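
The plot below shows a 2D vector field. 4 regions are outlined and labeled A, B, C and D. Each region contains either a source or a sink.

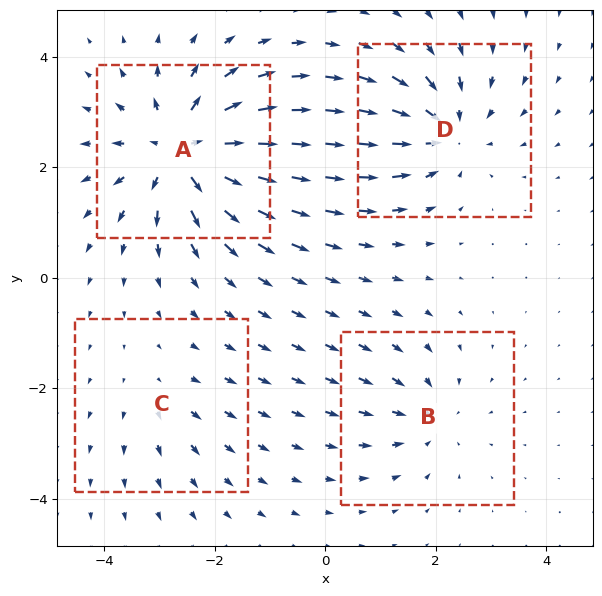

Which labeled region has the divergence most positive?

Divergence at each region's feature centre — A: about +7, B: about -3, C: about +2, D: about -5. Region A is most positive.

A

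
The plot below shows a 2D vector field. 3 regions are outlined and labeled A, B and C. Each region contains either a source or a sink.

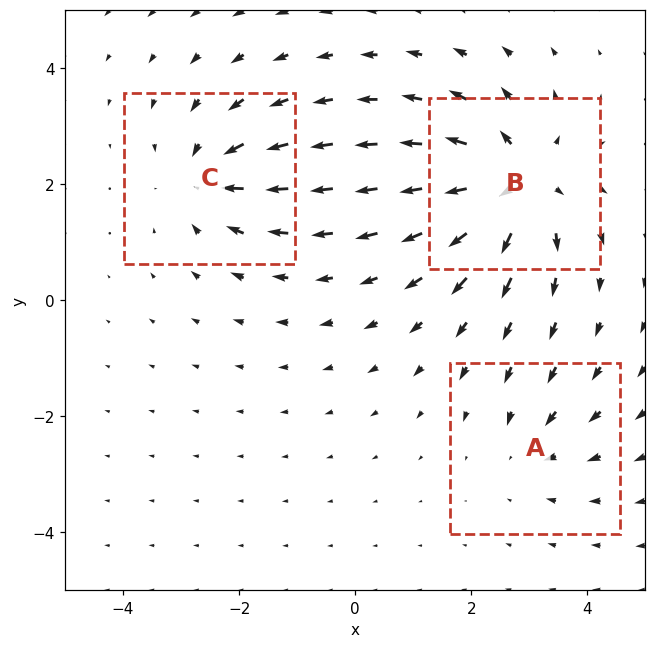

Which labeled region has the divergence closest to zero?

Divergence at each region's feature centre — A: about -2, B: about +5, C: about -3. Region A is closest to zero.

A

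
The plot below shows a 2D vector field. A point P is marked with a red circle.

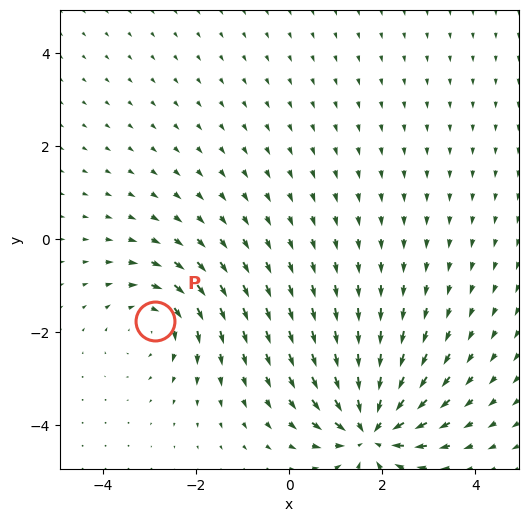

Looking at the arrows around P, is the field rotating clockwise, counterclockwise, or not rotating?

clockwise

Near P at (-2.9, -1.8) the arrows circulate clockwise. The curl (z-component) there is about -3; negative curl means clockwise rotation.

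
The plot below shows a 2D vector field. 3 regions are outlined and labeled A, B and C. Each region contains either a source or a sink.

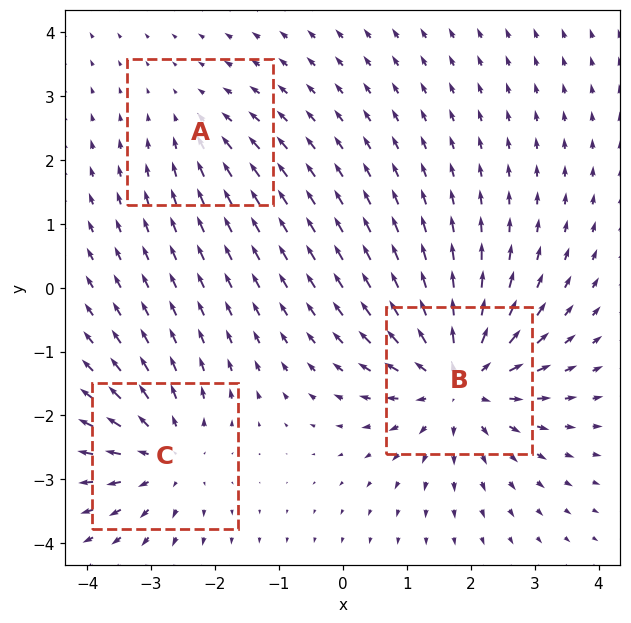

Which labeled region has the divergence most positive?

B

Divergence at each region's feature centre — A: about -2, B: about +5, C: about +3. Region B is most positive.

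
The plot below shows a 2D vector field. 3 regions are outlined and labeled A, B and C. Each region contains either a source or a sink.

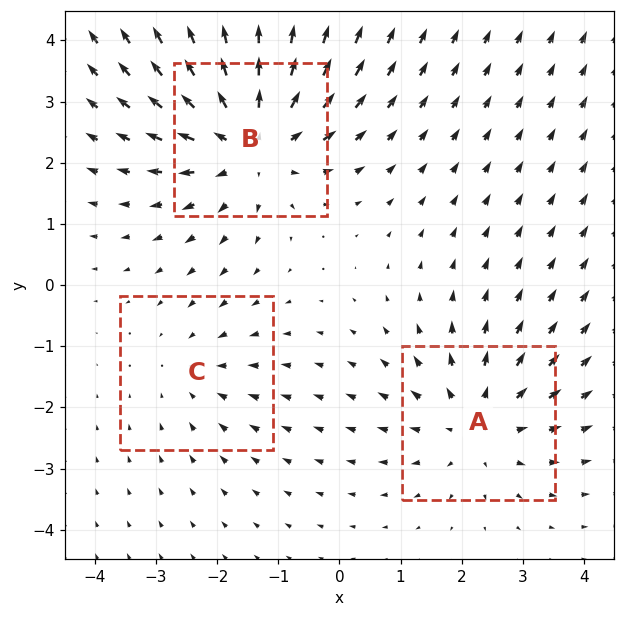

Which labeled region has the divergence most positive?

B

Divergence at each region's feature centre — A: about +3, B: about +4, C: about -2. Region B is most positive.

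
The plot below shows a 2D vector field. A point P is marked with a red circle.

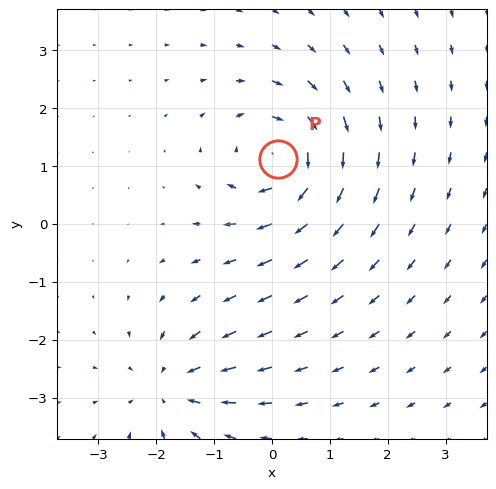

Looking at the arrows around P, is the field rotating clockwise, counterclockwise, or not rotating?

Near P at (0.1, 1.1) the arrows circulate clockwise. The curl (z-component) there is about -5; negative curl means clockwise rotation.

clockwise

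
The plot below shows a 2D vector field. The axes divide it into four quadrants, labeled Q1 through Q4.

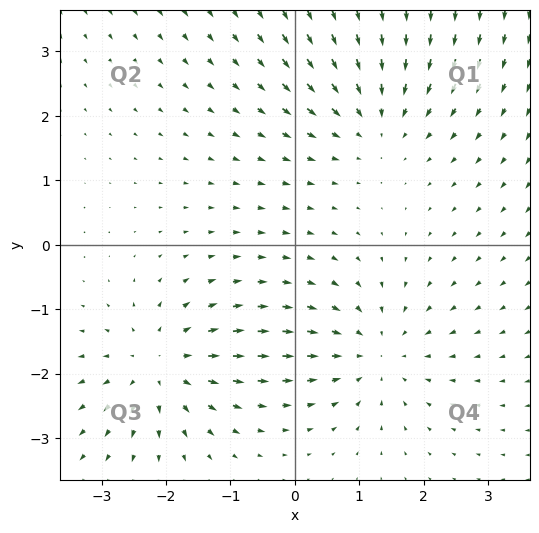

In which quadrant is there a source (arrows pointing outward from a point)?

Q3

The source sits at approximately (-2.1, -1.9), which lies in quadrant Q3. The divergence there is about +3, positive as expected for a source.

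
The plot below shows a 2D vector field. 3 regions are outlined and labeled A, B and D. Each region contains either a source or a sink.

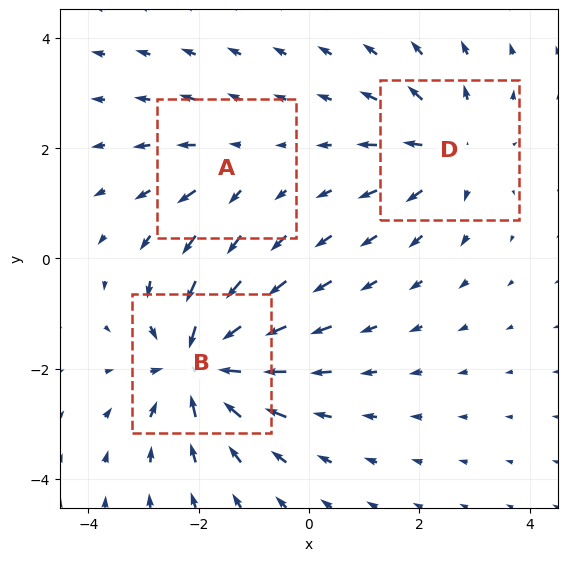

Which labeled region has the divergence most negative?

Divergence at each region's feature centre — A: about +2, B: about -5, D: about +3. Region B is most negative.

B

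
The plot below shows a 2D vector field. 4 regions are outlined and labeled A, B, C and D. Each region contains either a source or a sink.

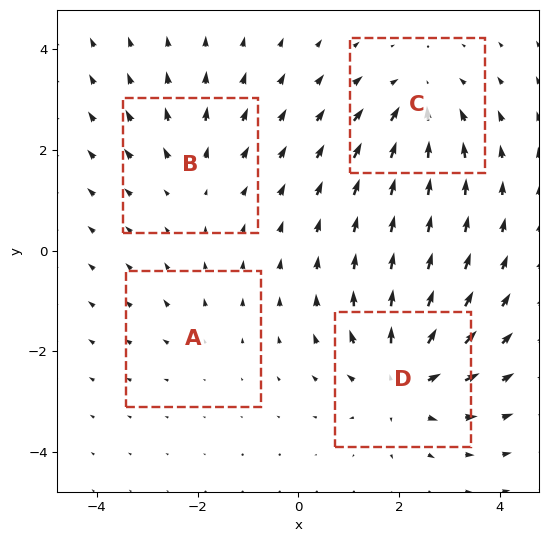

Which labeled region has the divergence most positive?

Divergence at each region's feature centre — A: about +2, B: about +3, C: about -5, D: about +6. Region D is most positive.

D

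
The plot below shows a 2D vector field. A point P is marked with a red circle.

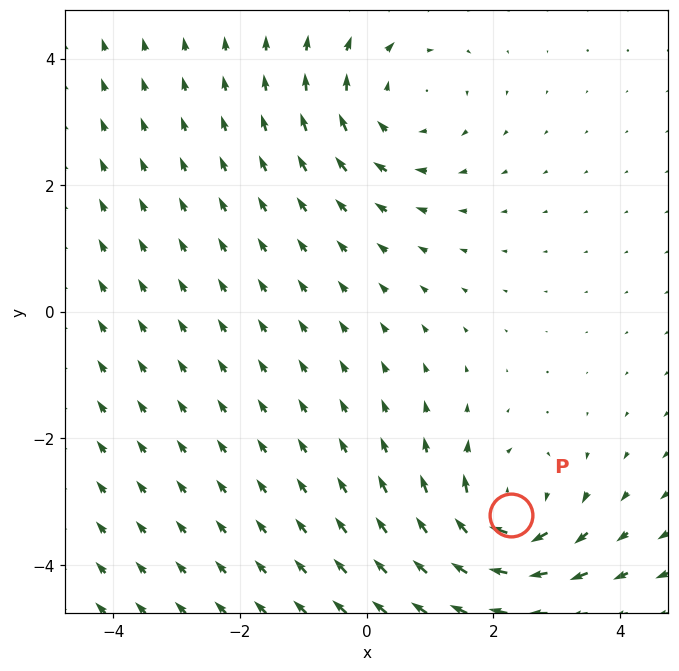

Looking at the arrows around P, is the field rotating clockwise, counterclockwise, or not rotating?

Near P at (2.3, -3.2) the arrows circulate clockwise. The curl (z-component) there is about -5; negative curl means clockwise rotation.

clockwise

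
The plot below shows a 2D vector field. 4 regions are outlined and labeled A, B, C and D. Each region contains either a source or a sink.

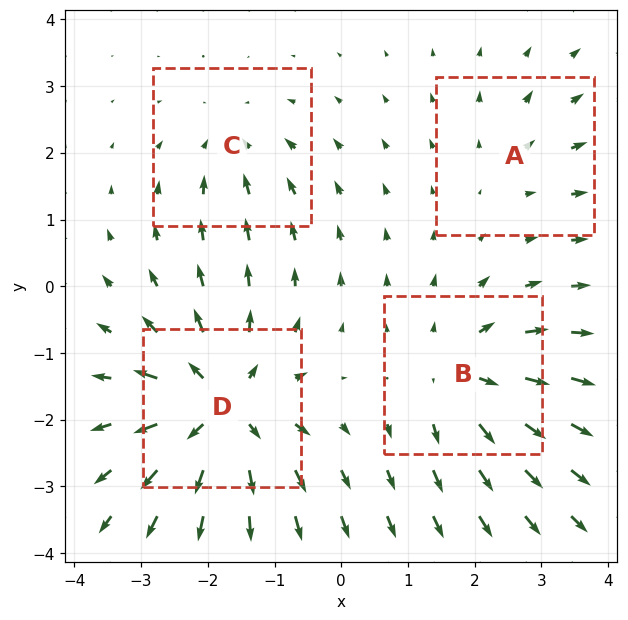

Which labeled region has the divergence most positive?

Divergence at each region's feature centre — A: about +2, B: about +5, C: about -3, D: about +8. Region D is most positive.

D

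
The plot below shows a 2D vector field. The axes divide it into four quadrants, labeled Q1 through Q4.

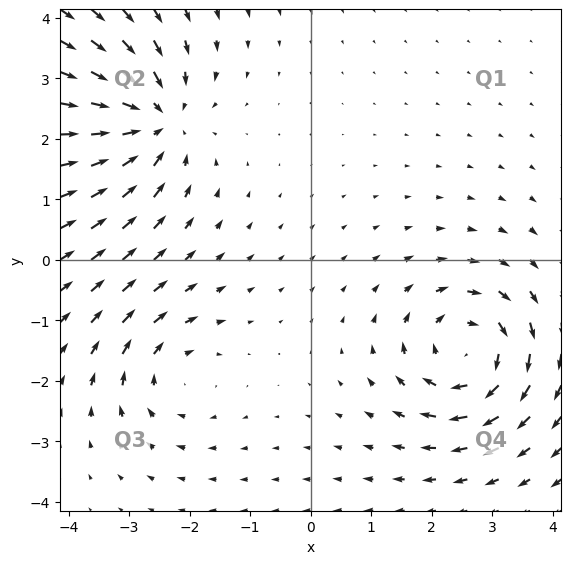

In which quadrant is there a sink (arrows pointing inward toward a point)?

Q2

The sink sits at approximately (-2.6, 2.3), which lies in quadrant Q2. The divergence there is about -4, negative as expected for a sink.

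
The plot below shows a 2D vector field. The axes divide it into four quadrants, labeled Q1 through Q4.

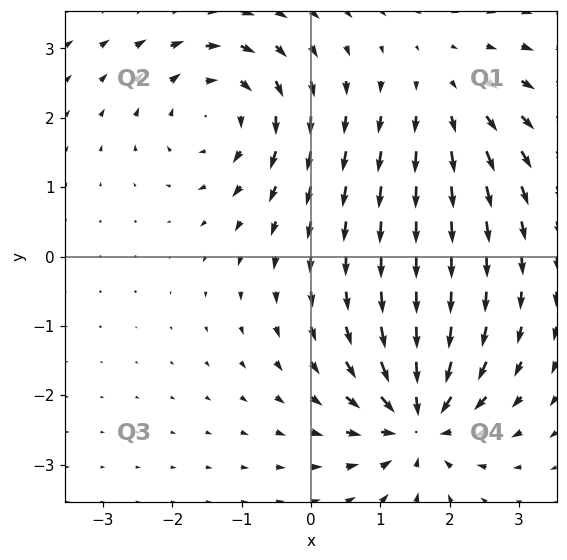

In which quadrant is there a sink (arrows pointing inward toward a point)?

Q4

The sink sits at approximately (1.5, -2.4), which lies in quadrant Q4. The divergence there is about -7, negative as expected for a sink.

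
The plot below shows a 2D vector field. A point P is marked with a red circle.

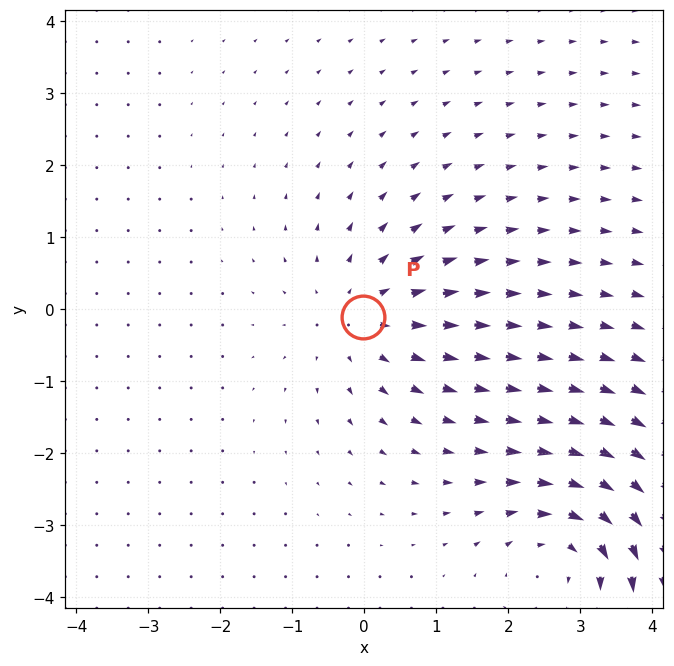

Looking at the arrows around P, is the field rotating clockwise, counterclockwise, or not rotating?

Near P at (-0.0, -0.1) the arrows show no circulation. The curl there is ≈0.

not rotating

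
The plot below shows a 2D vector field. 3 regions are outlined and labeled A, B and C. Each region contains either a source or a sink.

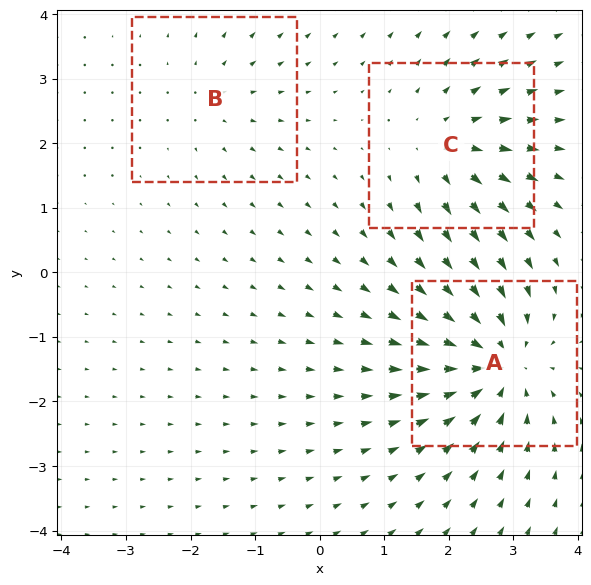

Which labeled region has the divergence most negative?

Divergence at each region's feature centre — A: about -5, B: about +2, C: about +3. Region A is most negative.

A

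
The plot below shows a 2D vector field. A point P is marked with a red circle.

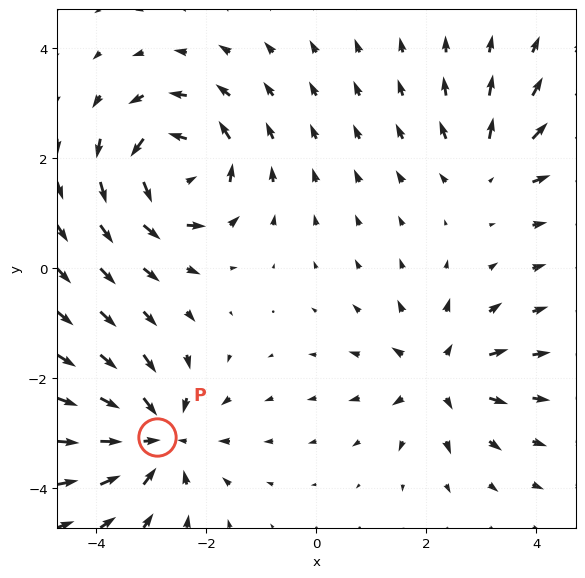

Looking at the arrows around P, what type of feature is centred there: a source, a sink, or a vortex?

sink

At P (-2.9, -3.1) the arrows converge inward. Divergence about -5, curl ≈0 — negative divergence with near-zero curl is a sink.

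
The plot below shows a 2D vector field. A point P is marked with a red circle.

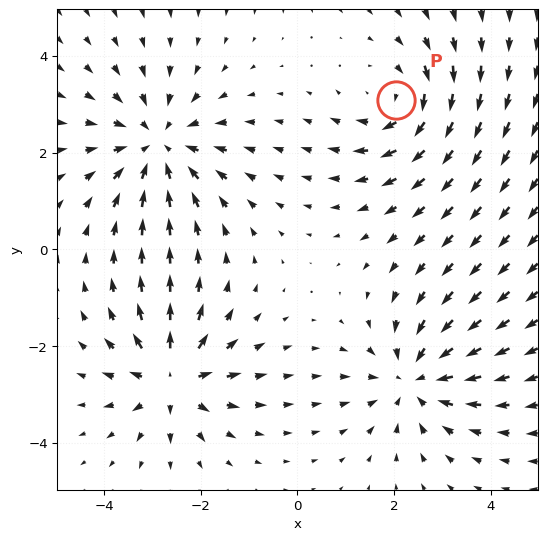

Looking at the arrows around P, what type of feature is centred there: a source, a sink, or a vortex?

vortex

At P (2.0, 3.1) the arrows circulate clockwise. Divergence ≈0, curl about -3 — near-zero divergence with nonzero curl is a vortex.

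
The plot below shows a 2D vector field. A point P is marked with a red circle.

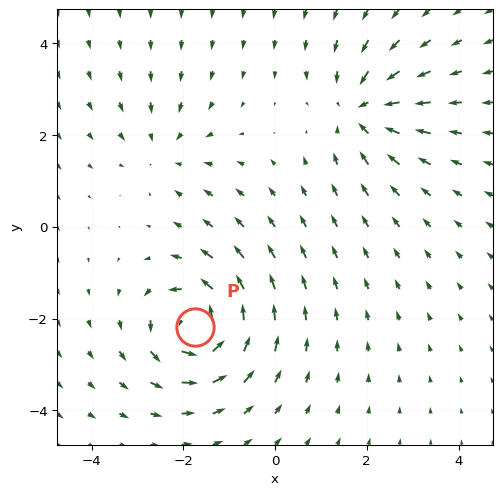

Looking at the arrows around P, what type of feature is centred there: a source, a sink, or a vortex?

At P (-1.7, -2.2) the arrows circulate counterclockwise. Divergence ≈0, curl about +6 — near-zero divergence with nonzero curl is a vortex.

vortex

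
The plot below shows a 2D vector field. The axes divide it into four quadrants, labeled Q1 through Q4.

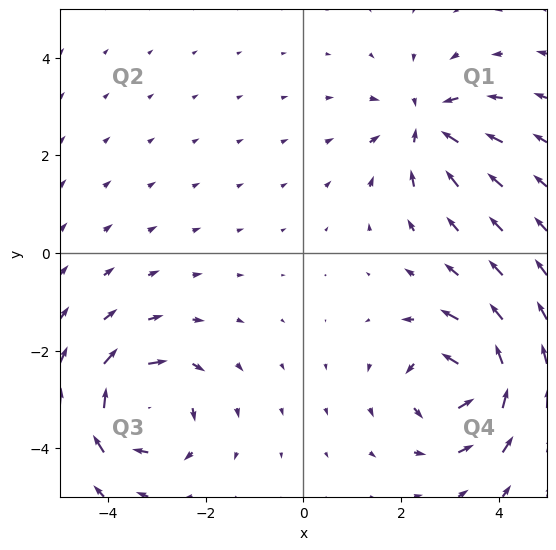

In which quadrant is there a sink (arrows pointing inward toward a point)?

The sink sits at approximately (2.5, 2.6), which lies in quadrant Q1. The divergence there is about -4, negative as expected for a sink.

Q1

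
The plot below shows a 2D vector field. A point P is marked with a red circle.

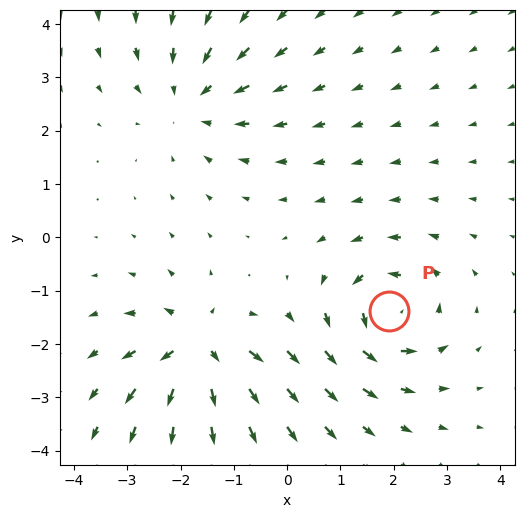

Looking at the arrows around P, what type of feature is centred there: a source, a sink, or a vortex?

At P (1.9, -1.4) the arrows circulate counterclockwise. Divergence ≈0, curl about +6 — near-zero divergence with nonzero curl is a vortex.

vortex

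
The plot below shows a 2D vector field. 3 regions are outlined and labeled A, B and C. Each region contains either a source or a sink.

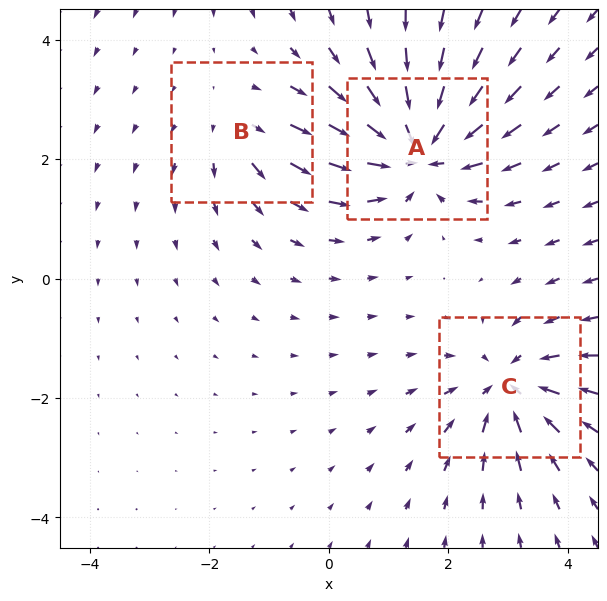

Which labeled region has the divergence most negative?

Divergence at each region's feature centre — A: about -6, B: about +2, C: about -4. Region A is most negative.

A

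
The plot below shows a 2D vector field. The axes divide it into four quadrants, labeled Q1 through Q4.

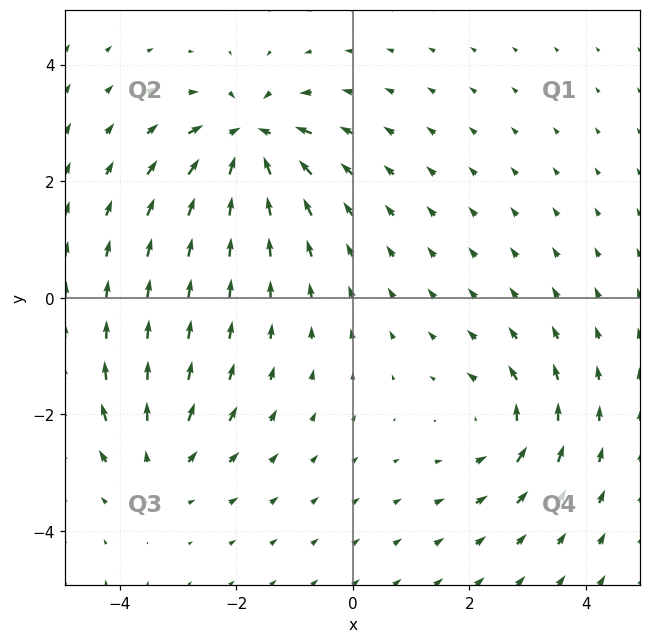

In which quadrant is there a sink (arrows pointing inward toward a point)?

The sink sits at approximately (-1.8, 2.7), which lies in quadrant Q2. The divergence there is about -7, negative as expected for a sink.

Q2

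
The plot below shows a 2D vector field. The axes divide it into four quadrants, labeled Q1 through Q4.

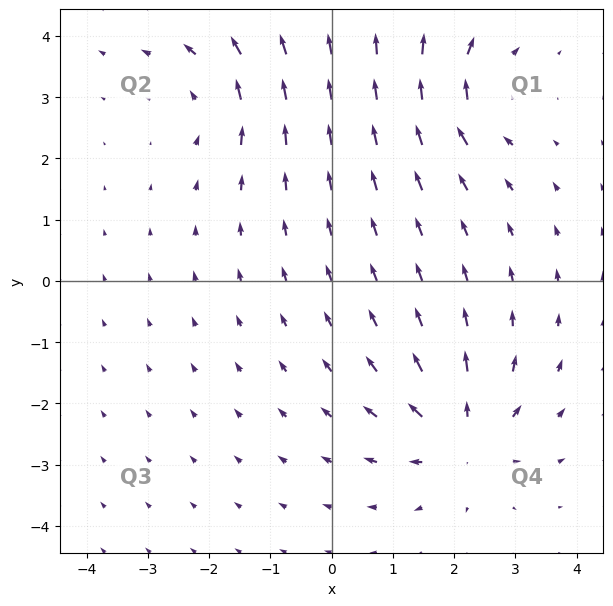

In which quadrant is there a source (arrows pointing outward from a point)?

Q4

The source sits at approximately (2.1, -2.5), which lies in quadrant Q4. The divergence there is about +4, positive as expected for a source.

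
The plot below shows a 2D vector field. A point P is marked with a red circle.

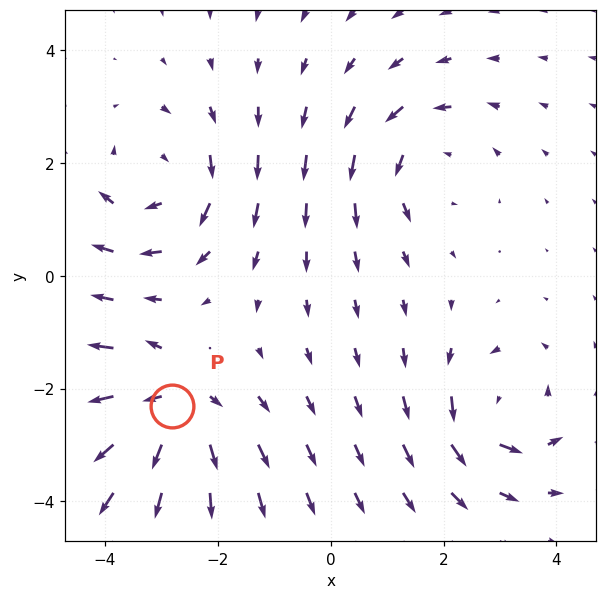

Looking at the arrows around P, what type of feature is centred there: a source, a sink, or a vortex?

source

At P (-2.8, -2.3) the arrows spread outward. Divergence about +6, curl ≈0 — positive divergence with near-zero curl is a source.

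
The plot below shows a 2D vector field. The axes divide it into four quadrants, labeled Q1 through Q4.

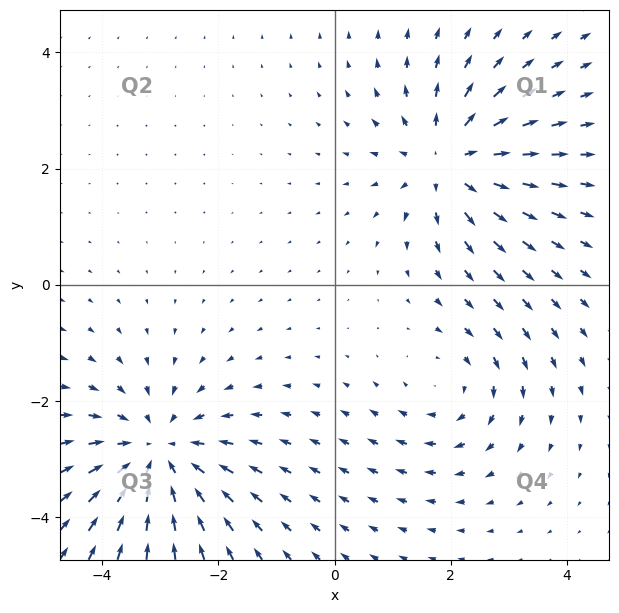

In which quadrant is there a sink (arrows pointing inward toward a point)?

Q3

The sink sits at approximately (-3.0, -2.9), which lies in quadrant Q3. The divergence there is about -4, negative as expected for a sink.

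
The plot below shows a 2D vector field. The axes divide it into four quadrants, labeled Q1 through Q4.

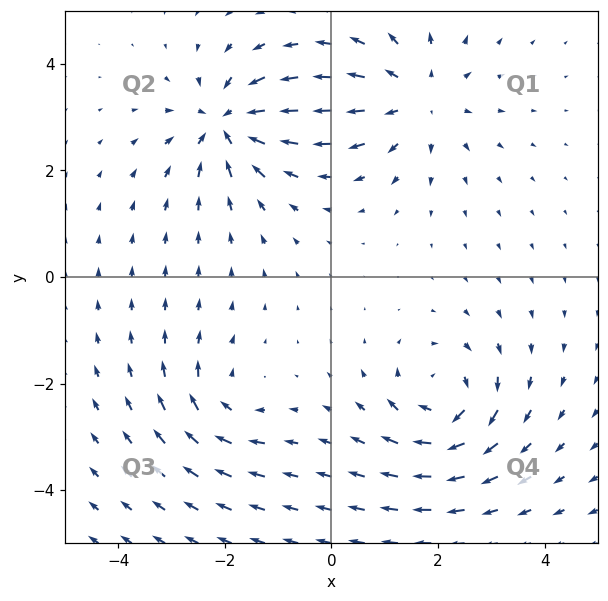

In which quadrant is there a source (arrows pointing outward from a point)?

Q1

The source sits at approximately (1.6, 3.4), which lies in quadrant Q1. The divergence there is about +4, positive as expected for a source.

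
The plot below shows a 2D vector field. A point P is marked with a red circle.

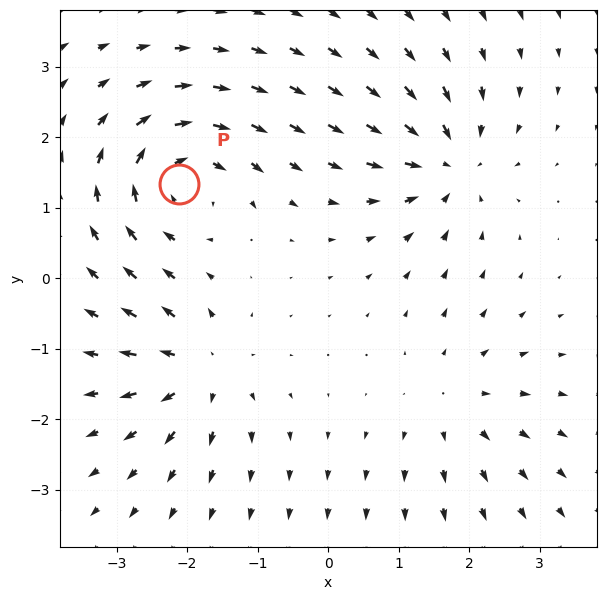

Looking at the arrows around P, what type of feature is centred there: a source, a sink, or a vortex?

vortex

At P (-2.1, 1.3) the arrows circulate clockwise. Divergence ≈0, curl about -6 — near-zero divergence with nonzero curl is a vortex.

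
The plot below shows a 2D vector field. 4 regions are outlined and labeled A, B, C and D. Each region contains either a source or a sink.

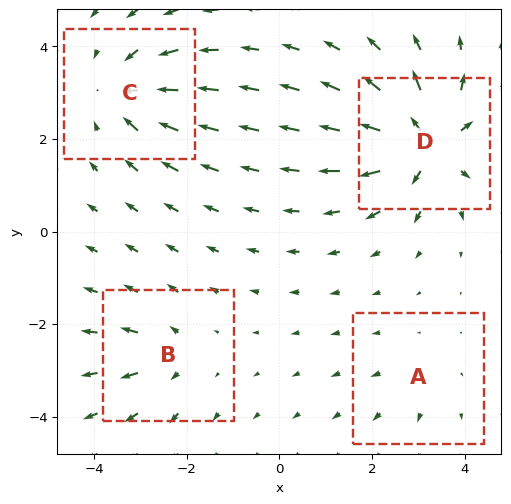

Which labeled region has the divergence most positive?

Divergence at each region's feature centre — A: about +2, B: about +4, C: about -6, D: about +9. Region D is most positive.

D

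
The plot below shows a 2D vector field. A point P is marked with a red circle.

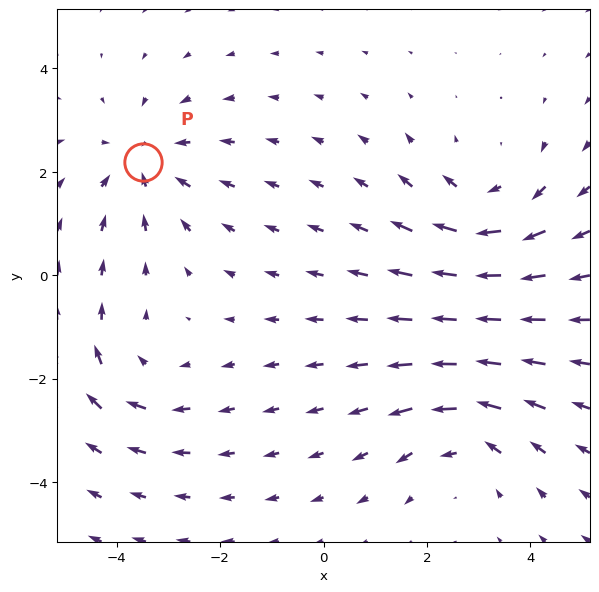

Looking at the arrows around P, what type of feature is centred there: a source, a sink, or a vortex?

sink

At P (-3.5, 2.2) the arrows converge inward. Divergence about -4, curl ≈0 — negative divergence with near-zero curl is a sink.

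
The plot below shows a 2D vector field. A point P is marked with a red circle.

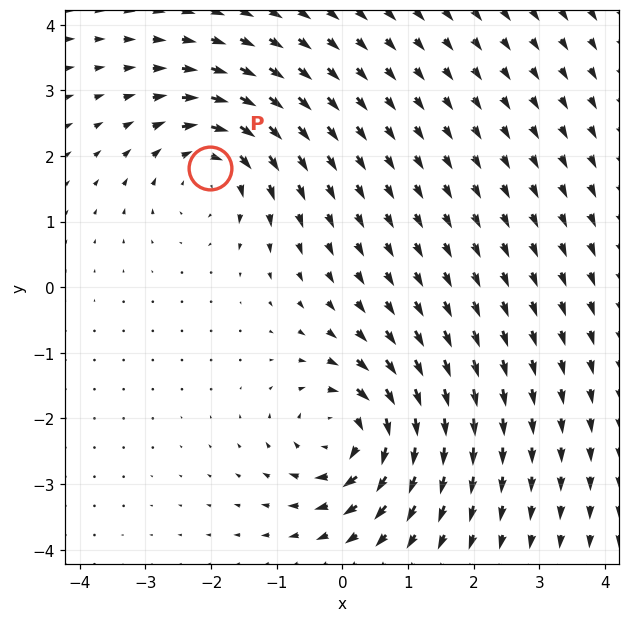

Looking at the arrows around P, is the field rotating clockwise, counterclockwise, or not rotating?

clockwise

Near P at (-2.0, 1.8) the arrows circulate clockwise. The curl (z-component) there is about -5; negative curl means clockwise rotation.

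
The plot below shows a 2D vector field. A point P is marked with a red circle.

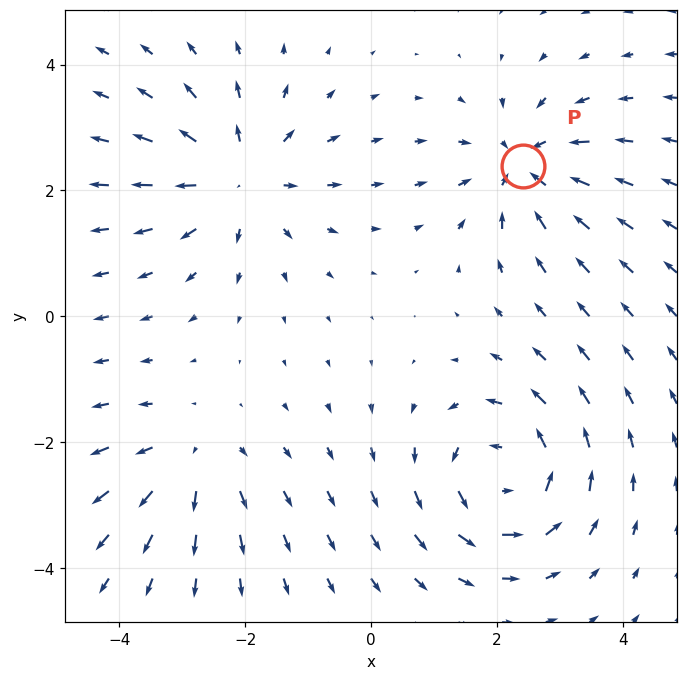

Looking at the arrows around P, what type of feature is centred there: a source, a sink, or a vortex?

At P (2.4, 2.4) the arrows converge inward. Divergence about -5, curl ≈0 — negative divergence with near-zero curl is a sink.

sink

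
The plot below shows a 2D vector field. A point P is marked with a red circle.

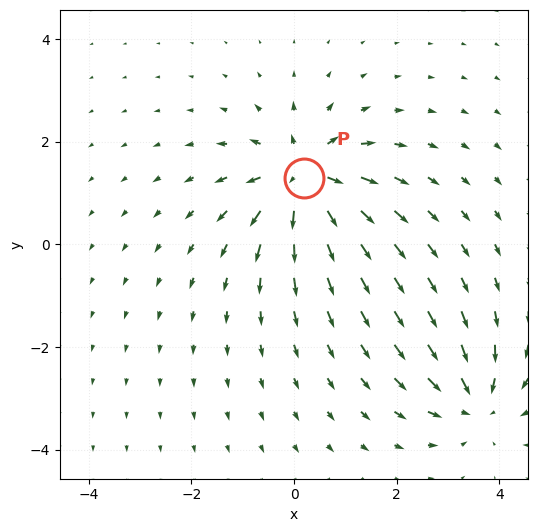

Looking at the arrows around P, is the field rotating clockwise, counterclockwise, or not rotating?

Near P at (0.2, 1.3) the arrows show no circulation. The curl there is ≈0.

not rotating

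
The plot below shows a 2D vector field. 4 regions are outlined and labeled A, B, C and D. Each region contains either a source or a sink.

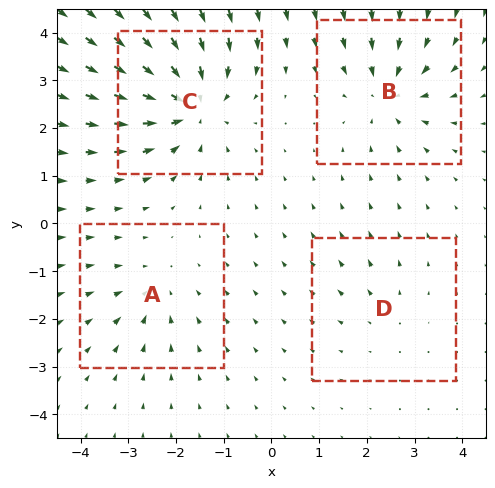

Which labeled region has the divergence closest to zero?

Divergence at each region's feature centre — A: about -3, B: about -5, C: about -7, D: about +2. Region D is closest to zero.

D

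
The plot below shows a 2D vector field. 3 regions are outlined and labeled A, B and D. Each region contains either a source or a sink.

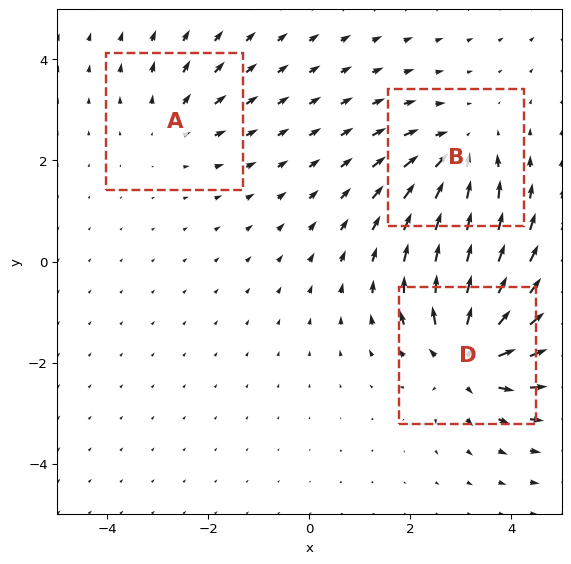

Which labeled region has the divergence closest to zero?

A

Divergence at each region's feature centre — A: about +2, B: about -4, D: about +5. Region A is closest to zero.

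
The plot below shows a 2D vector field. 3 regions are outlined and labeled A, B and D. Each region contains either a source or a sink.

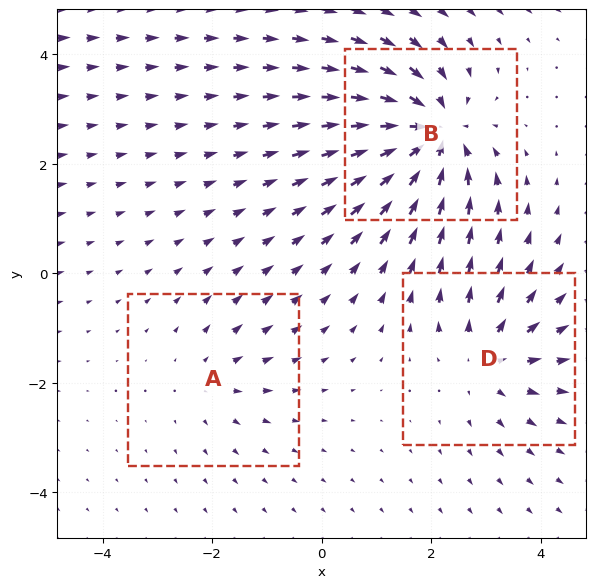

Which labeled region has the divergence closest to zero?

Divergence at each region's feature centre — A: about +2, B: about -5, D: about +3. Region A is closest to zero.

A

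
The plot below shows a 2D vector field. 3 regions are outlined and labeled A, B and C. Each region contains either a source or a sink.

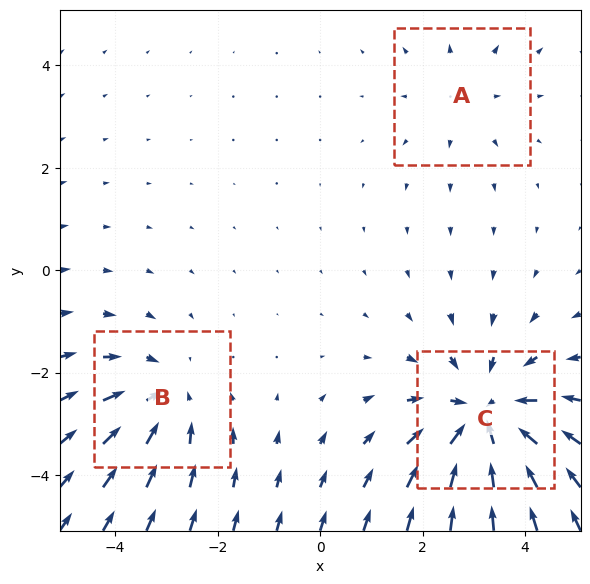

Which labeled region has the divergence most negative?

C

Divergence at each region's feature centre — A: about +2, B: about -3, C: about -4. Region C is most negative.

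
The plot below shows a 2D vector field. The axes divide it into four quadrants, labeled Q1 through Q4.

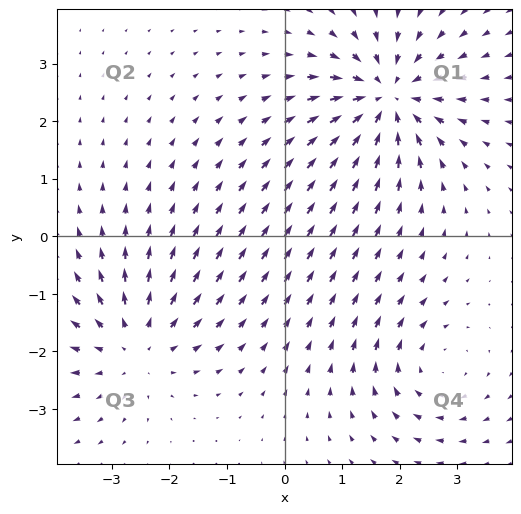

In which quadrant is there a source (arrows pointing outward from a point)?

The source sits at approximately (-2.6, -1.9), which lies in quadrant Q3. The divergence there is about +3, positive as expected for a source.

Q3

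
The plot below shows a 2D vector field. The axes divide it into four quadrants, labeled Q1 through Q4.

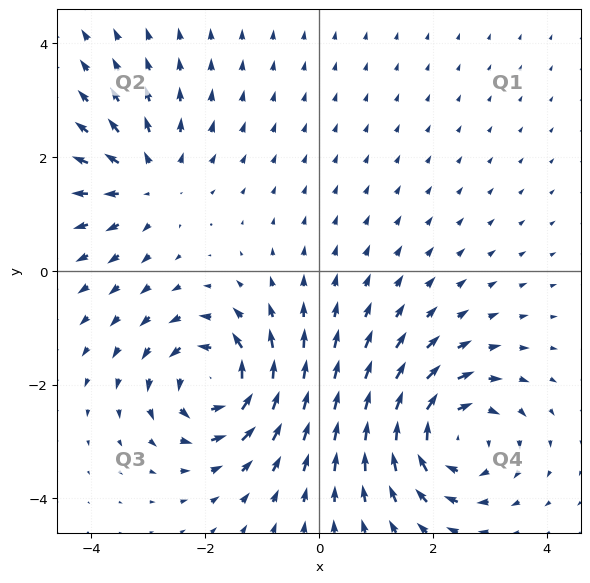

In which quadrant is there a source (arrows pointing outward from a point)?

The source sits at approximately (-3.0, 1.6), which lies in quadrant Q2. The divergence there is about +4, positive as expected for a source.

Q2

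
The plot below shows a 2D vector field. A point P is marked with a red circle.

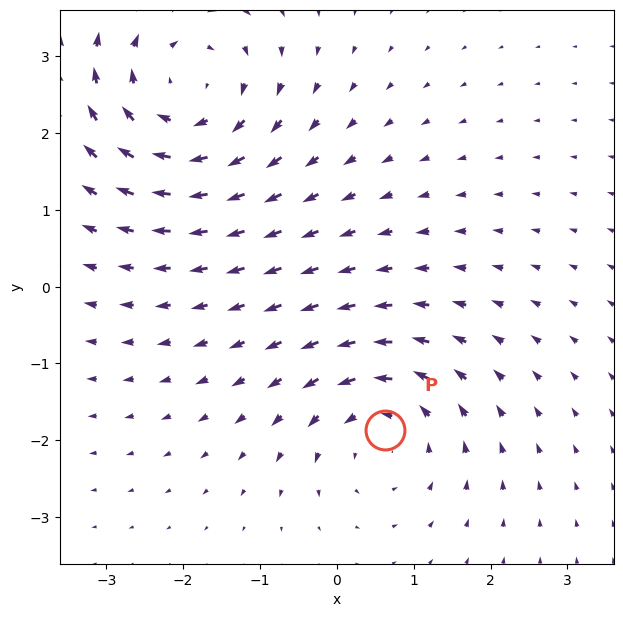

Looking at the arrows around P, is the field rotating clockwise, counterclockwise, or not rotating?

counterclockwise

Near P at (0.6, -1.9) the arrows circulate counterclockwise. The curl (z-component) there is about +4; positive curl means counterclockwise rotation.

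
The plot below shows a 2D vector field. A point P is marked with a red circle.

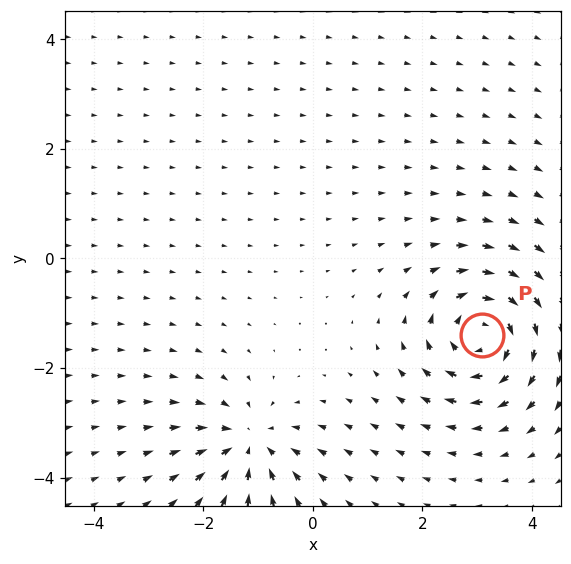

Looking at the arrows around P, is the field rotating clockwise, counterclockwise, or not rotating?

clockwise

Near P at (3.1, -1.4) the arrows circulate clockwise. The curl (z-component) there is about -6; negative curl means clockwise rotation.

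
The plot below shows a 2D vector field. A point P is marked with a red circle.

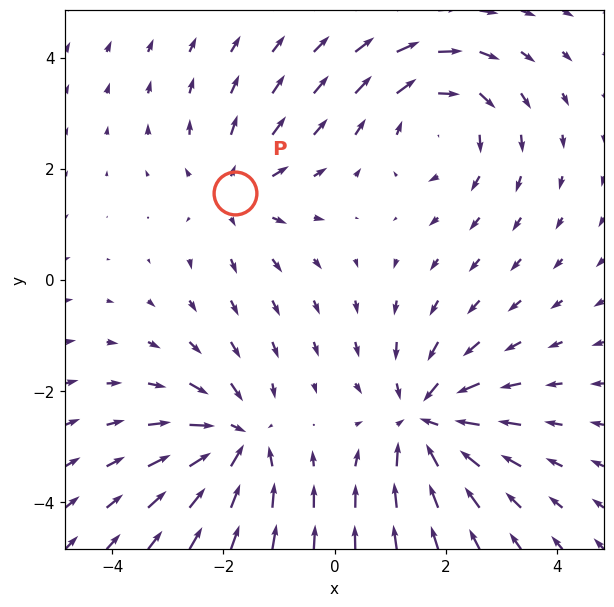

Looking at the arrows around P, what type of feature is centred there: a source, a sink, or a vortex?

At P (-1.8, 1.6) the arrows spread outward. Divergence about +2, curl ≈0 — positive divergence with near-zero curl is a source.

source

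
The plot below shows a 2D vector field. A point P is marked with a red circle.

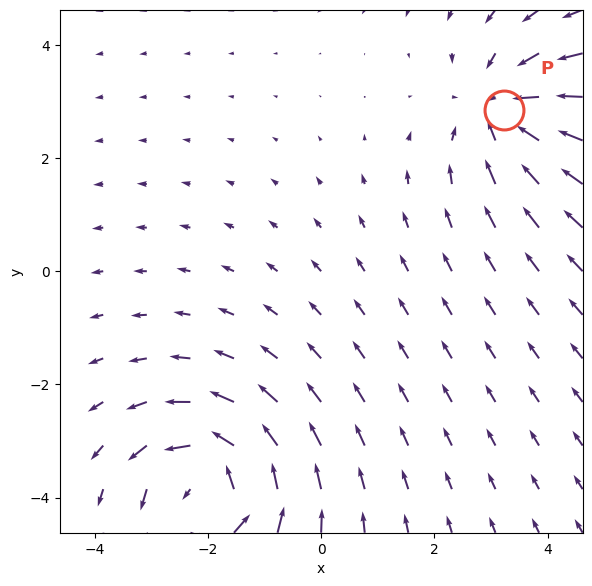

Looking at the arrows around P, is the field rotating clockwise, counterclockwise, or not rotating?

not rotating

Near P at (3.2, 2.8) the arrows show no circulation. The curl there is ≈0.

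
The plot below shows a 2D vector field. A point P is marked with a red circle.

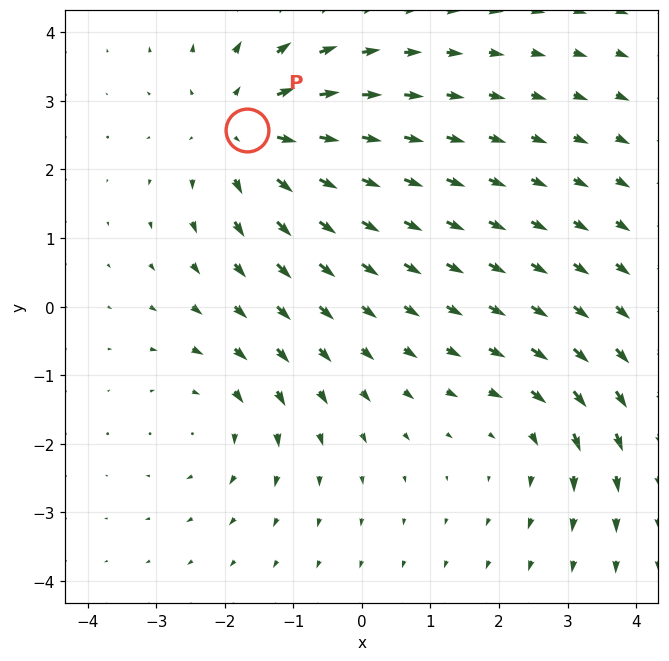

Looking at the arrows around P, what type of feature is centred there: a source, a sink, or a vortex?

At P (-1.7, 2.6) the arrows spread outward. Divergence about +4, curl ≈0 — positive divergence with near-zero curl is a source.

source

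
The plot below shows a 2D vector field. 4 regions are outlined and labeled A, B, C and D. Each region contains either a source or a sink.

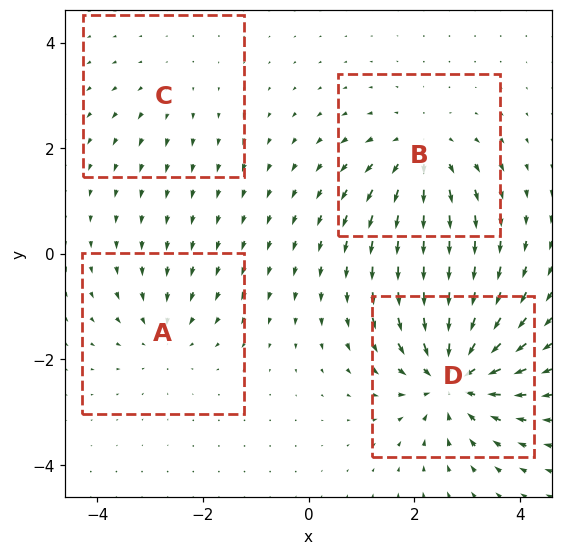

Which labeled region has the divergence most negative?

D

Divergence at each region's feature centre — A: about -3, B: about +5, C: about +2, D: about -8. Region D is most negative.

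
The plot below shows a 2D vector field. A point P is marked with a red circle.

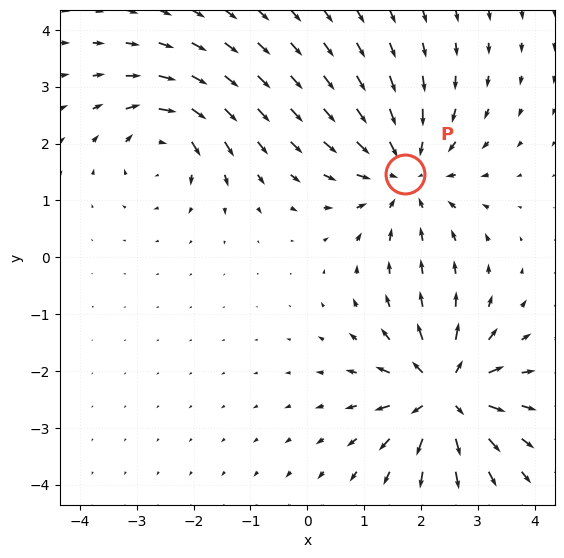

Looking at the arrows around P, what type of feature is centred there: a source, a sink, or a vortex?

At P (1.7, 1.5) the arrows converge inward. Divergence about -4, curl ≈0 — negative divergence with near-zero curl is a sink.

sink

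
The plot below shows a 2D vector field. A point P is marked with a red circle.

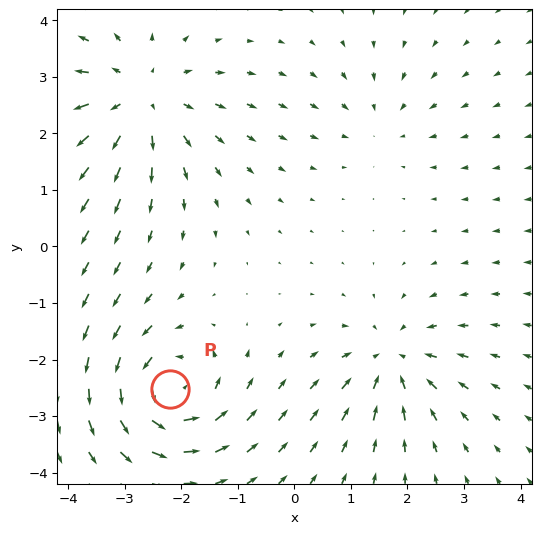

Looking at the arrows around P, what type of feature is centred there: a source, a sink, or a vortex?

At P (-2.2, -2.5) the arrows circulate counterclockwise. Divergence ≈0, curl about +6 — near-zero divergence with nonzero curl is a vortex.

vortex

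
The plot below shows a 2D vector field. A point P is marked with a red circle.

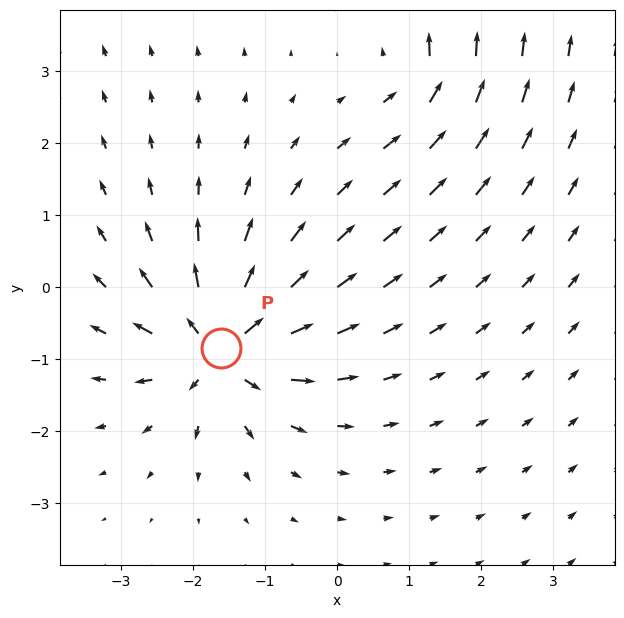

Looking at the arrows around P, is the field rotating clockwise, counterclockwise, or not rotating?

Near P at (-1.6, -0.8) the arrows show no circulation. The curl there is ≈0.

not rotating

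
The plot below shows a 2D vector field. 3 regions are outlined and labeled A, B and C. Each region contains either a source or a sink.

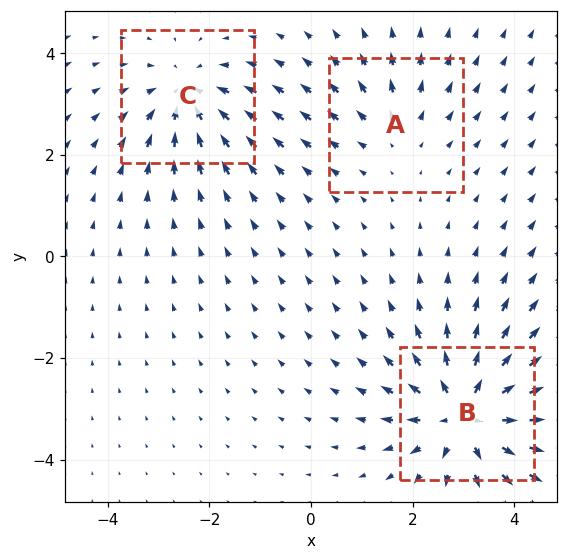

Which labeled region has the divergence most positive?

B

Divergence at each region's feature centre — A: about +2, B: about +5, C: about -3. Region B is most positive.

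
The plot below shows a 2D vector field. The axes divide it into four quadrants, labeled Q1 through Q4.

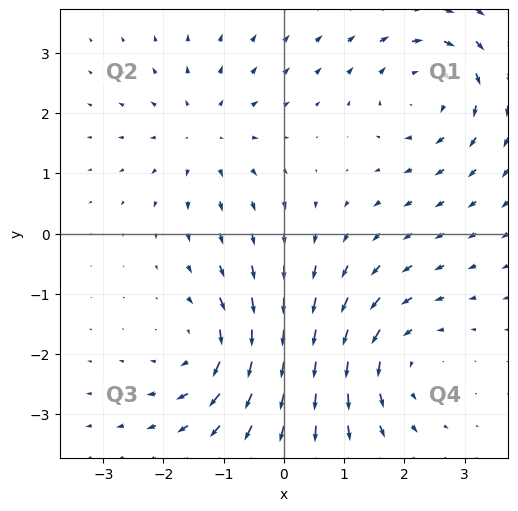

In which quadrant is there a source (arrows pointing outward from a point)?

Q2

The source sits at approximately (-1.3, 1.7), which lies in quadrant Q2. The divergence there is about +4, positive as expected for a source.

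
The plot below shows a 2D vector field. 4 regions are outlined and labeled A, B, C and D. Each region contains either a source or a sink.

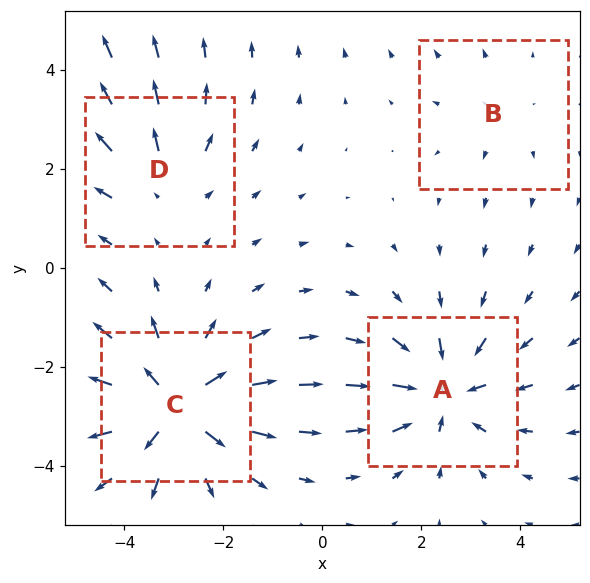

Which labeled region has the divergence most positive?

Divergence at each region's feature centre — A: about -5, B: about +2, C: about +6, D: about +3. Region C is most positive.

C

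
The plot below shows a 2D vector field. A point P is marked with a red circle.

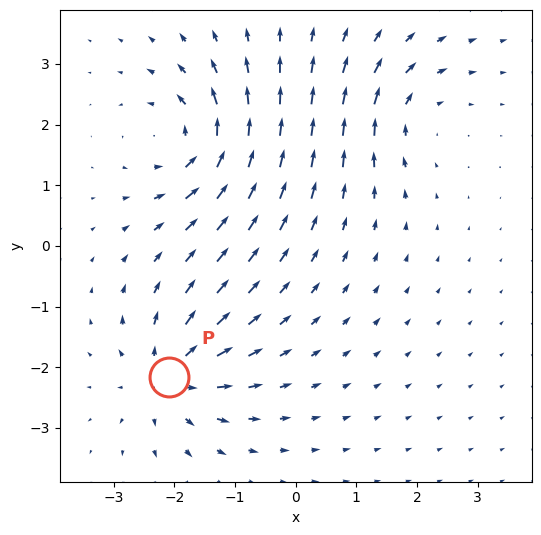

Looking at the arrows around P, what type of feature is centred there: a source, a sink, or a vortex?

source

At P (-2.1, -2.2) the arrows spread outward. Divergence about +6, curl ≈0 — positive divergence with near-zero curl is a source.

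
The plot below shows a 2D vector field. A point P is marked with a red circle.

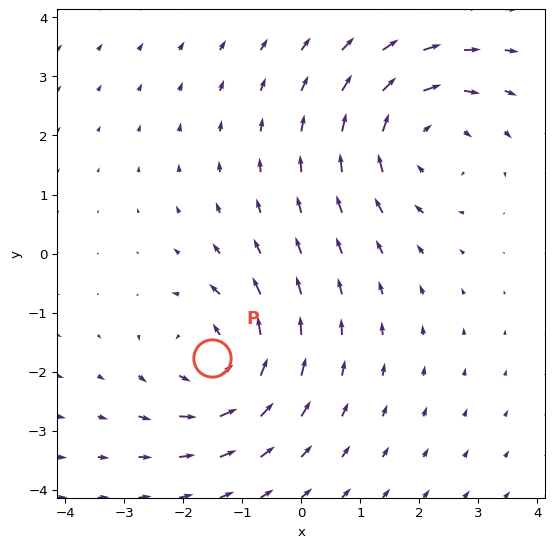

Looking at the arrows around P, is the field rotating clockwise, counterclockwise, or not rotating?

counterclockwise

Near P at (-1.5, -1.8) the arrows circulate counterclockwise. The curl (z-component) there is about +4; positive curl means counterclockwise rotation.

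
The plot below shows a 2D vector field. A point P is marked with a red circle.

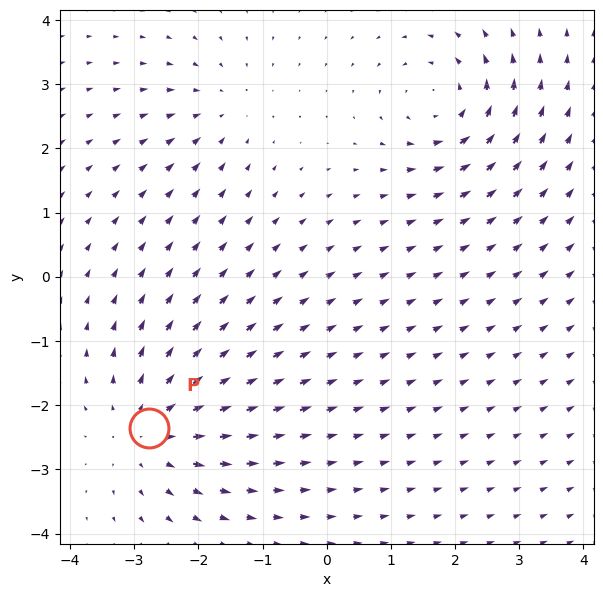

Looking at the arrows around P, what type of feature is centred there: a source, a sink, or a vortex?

source

At P (-2.8, -2.4) the arrows spread outward. Divergence about +4, curl ≈0 — positive divergence with near-zero curl is a source.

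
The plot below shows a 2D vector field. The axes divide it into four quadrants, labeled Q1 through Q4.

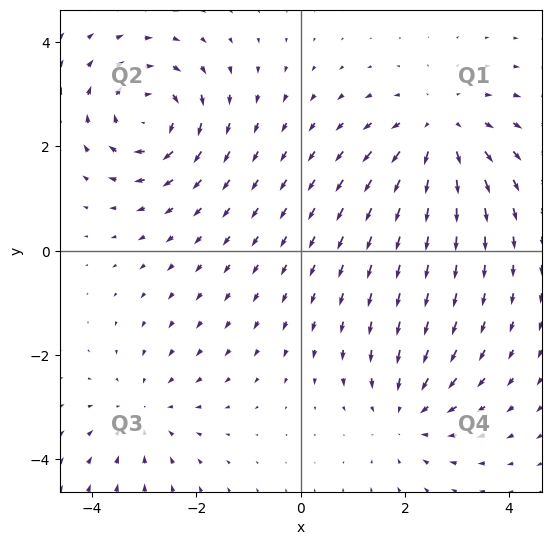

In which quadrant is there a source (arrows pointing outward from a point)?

The source sits at approximately (2.7, 2.3), which lies in quadrant Q1. The divergence there is about +4, positive as expected for a source.

Q1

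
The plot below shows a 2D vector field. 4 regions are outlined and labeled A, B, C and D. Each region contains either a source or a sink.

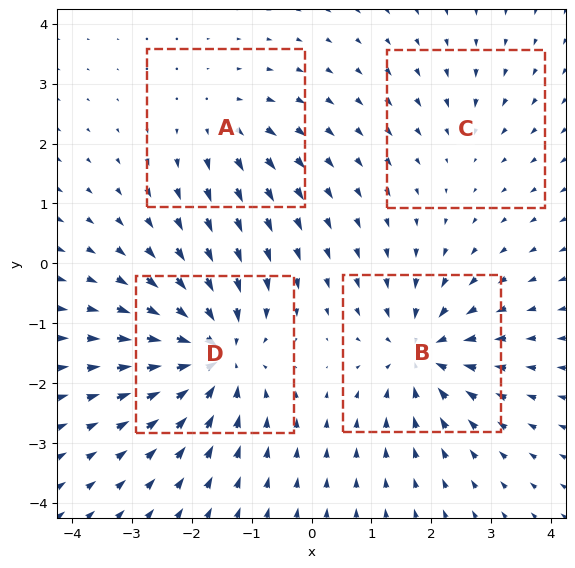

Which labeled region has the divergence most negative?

Divergence at each region's feature centre — A: about +4, B: about -6, C: about -2, D: about -8. Region D is most negative.

D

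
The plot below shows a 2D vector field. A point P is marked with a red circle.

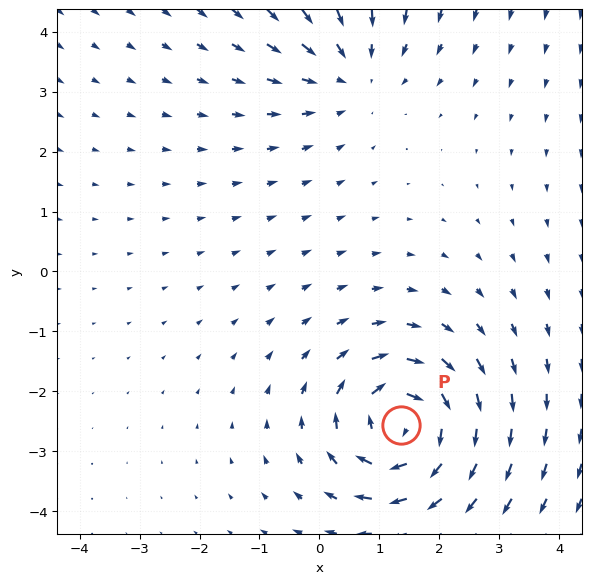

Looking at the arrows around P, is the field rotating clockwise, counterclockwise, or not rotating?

clockwise

Near P at (1.4, -2.6) the arrows circulate clockwise. The curl (z-component) there is about -5; negative curl means clockwise rotation.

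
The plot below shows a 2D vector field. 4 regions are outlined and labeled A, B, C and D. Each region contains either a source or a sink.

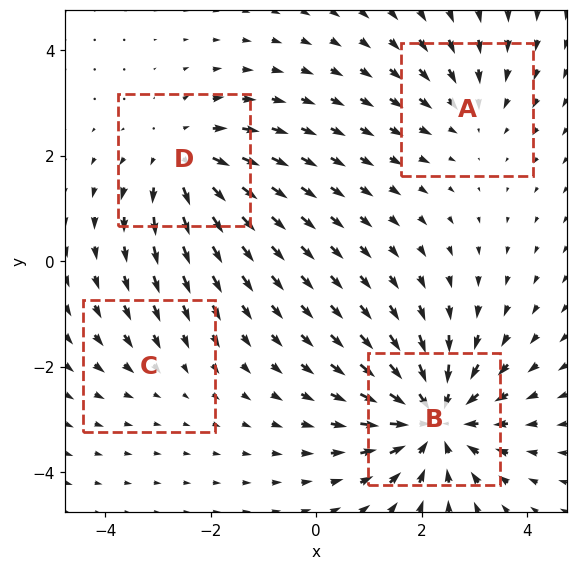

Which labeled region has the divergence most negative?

B

Divergence at each region's feature centre — A: about -3, B: about -6, C: about -2, D: about +4. Region B is most negative.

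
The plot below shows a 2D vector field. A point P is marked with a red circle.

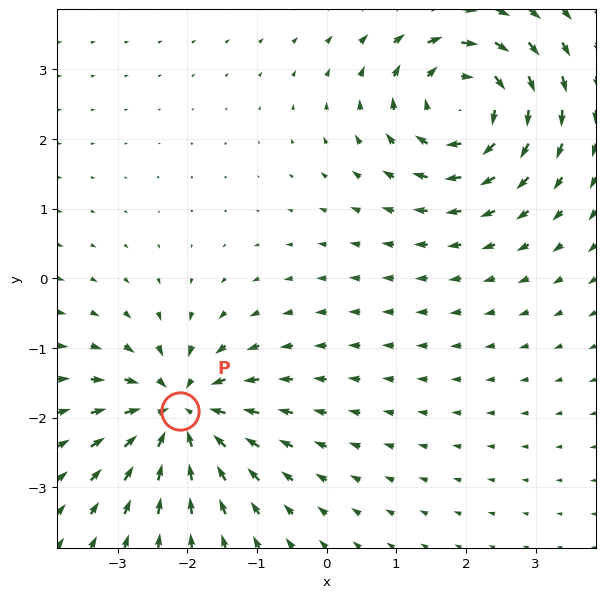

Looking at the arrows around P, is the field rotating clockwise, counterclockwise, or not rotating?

Near P at (-2.1, -1.9) the arrows show no circulation. The curl there is ≈0.

not rotating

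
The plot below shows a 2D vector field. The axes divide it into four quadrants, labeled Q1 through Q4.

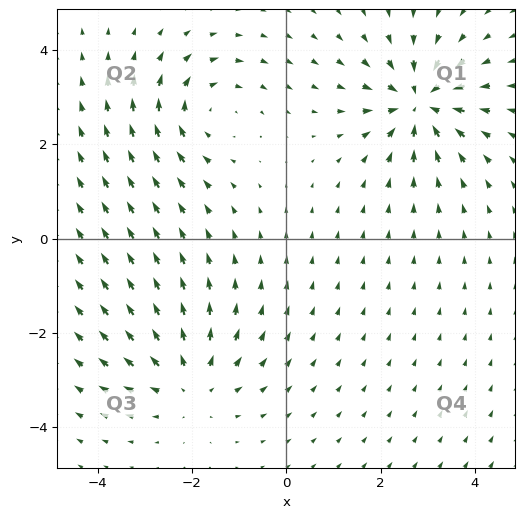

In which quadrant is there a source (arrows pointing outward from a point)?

Q3

The source sits at approximately (-2.0, -3.0), which lies in quadrant Q3. The divergence there is about +2, positive as expected for a source.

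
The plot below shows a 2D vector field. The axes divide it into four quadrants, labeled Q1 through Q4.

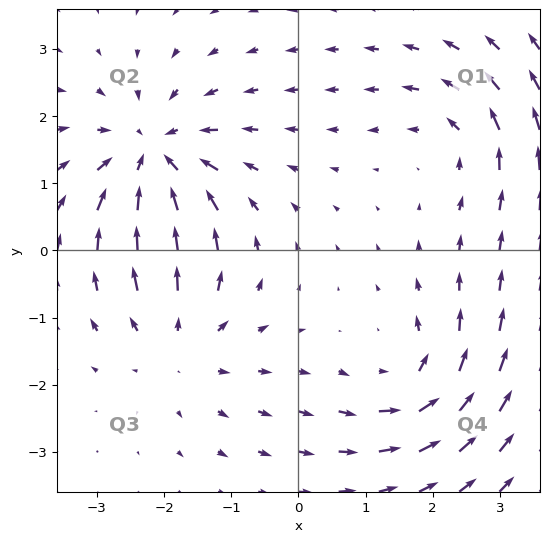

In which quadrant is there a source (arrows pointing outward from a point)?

The source sits at approximately (-1.8, -1.4), which lies in quadrant Q3. The divergence there is about +3, positive as expected for a source.

Q3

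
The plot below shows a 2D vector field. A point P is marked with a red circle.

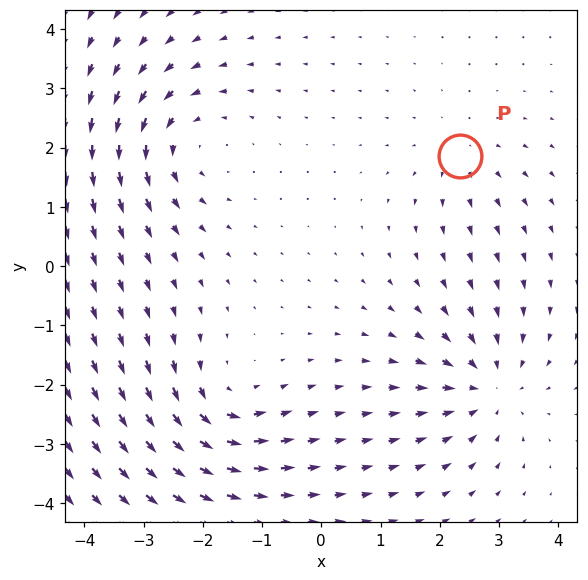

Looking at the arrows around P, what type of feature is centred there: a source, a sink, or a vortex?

source

At P (2.3, 1.9) the arrows spread outward. Divergence about +3, curl ≈0 — positive divergence with near-zero curl is a source.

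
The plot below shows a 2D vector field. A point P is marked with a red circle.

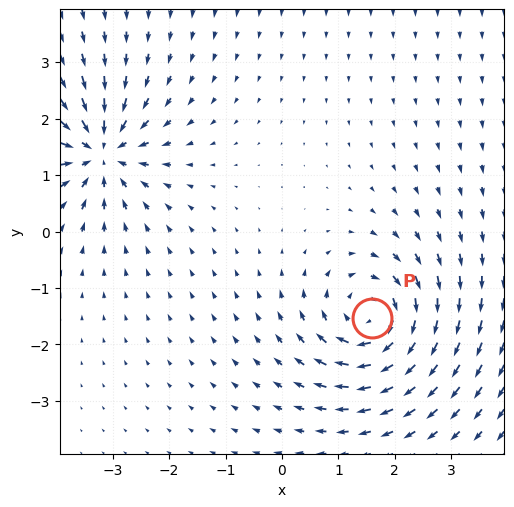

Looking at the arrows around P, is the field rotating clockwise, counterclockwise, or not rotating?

Near P at (1.6, -1.5) the arrows circulate clockwise. The curl (z-component) there is about -6; negative curl means clockwise rotation.

clockwise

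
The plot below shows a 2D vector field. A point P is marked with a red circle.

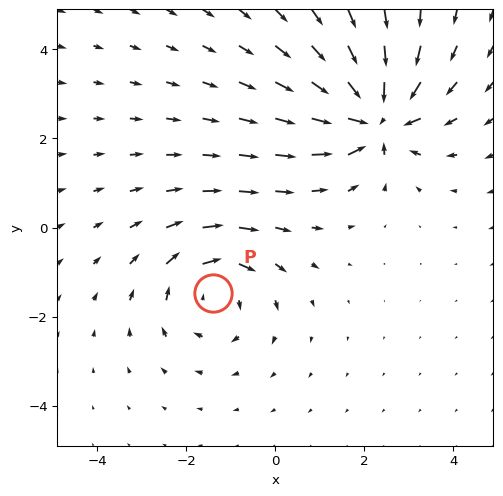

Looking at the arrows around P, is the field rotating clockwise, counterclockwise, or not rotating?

clockwise

Near P at (-1.4, -1.5) the arrows circulate clockwise. The curl (z-component) there is about -3; negative curl means clockwise rotation.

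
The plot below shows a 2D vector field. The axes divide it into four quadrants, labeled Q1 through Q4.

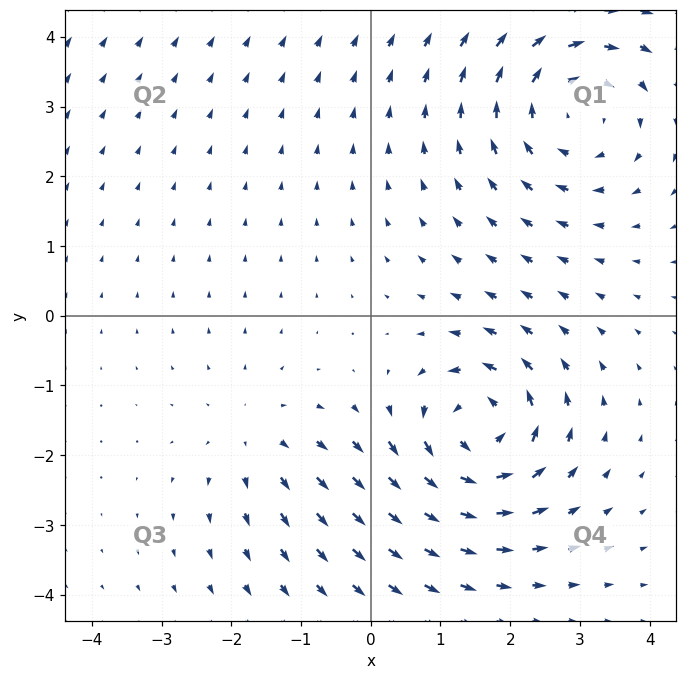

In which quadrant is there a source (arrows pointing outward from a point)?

Q3

The source sits at approximately (-1.6, -1.8), which lies in quadrant Q3. The divergence there is about +2, positive as expected for a source.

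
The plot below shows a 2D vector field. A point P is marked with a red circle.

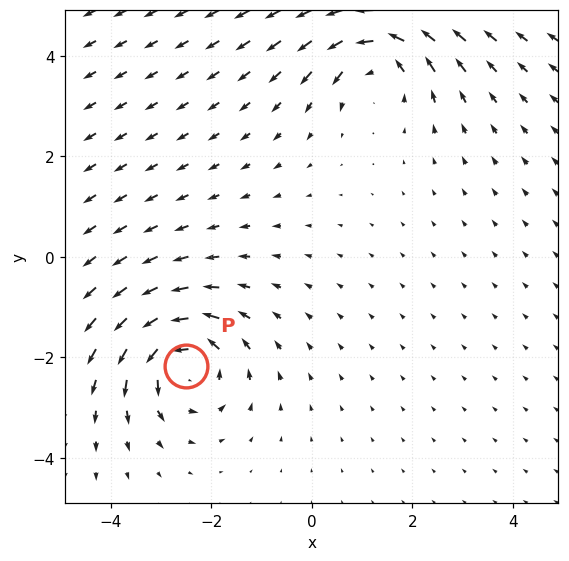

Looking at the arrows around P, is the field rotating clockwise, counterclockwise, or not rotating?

Near P at (-2.5, -2.2) the arrows circulate counterclockwise. The curl (z-component) there is about +5; positive curl means counterclockwise rotation.

counterclockwise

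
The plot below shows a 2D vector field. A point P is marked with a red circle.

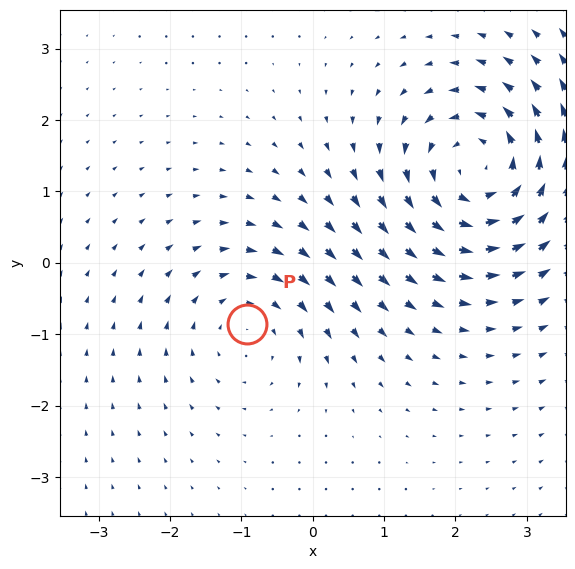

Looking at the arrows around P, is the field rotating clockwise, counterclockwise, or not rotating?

Near P at (-0.9, -0.9) the arrows circulate clockwise. The curl (z-component) there is about -3; negative curl means clockwise rotation.

clockwise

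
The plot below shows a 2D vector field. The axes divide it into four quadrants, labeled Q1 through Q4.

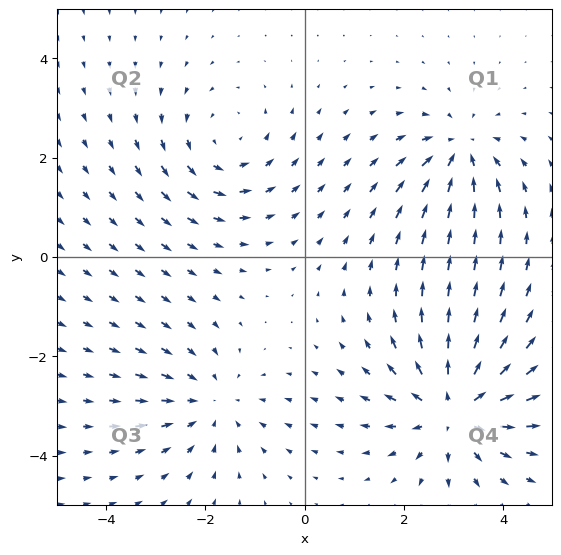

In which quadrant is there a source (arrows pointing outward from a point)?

Q4

The source sits at approximately (3.0, -3.1), which lies in quadrant Q4. The divergence there is about +4, positive as expected for a source.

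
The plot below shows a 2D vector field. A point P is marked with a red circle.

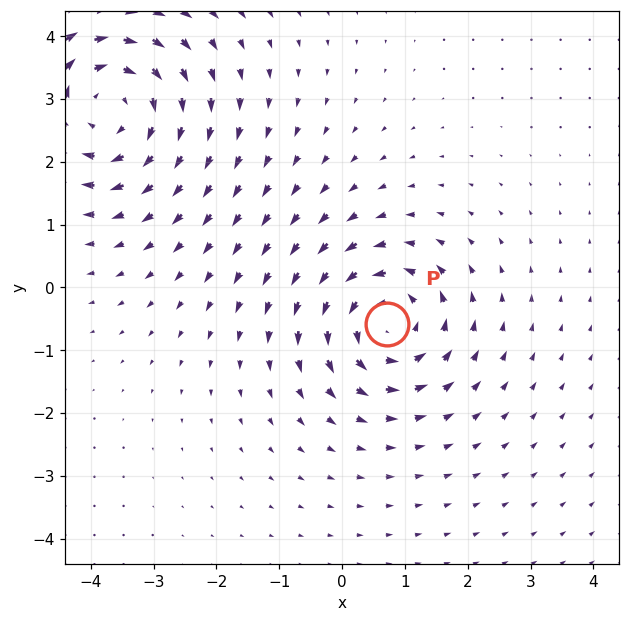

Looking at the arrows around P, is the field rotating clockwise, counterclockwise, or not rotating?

counterclockwise

Near P at (0.7, -0.6) the arrows circulate counterclockwise. The curl (z-component) there is about +4; positive curl means counterclockwise rotation.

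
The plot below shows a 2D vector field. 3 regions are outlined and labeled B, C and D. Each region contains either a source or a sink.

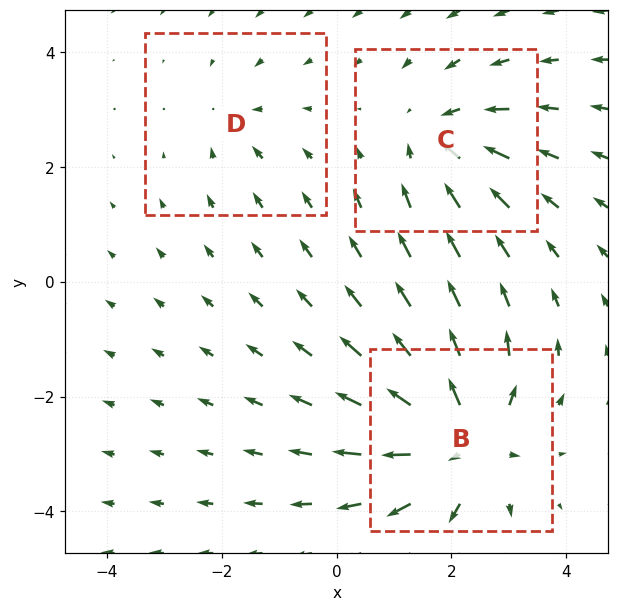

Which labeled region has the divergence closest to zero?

Divergence at each region's feature centre — B: about +5, C: about -3, D: about -2. Region D is closest to zero.

D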